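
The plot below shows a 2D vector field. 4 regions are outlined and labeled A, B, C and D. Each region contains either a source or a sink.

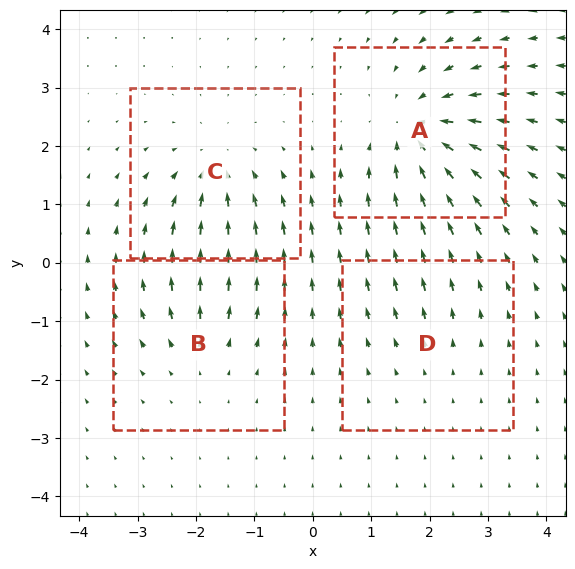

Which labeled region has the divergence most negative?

Divergence at each region's feature centre — A: about -6, B: about +3, C: about -5, D: about +2. Region A is most negative.

A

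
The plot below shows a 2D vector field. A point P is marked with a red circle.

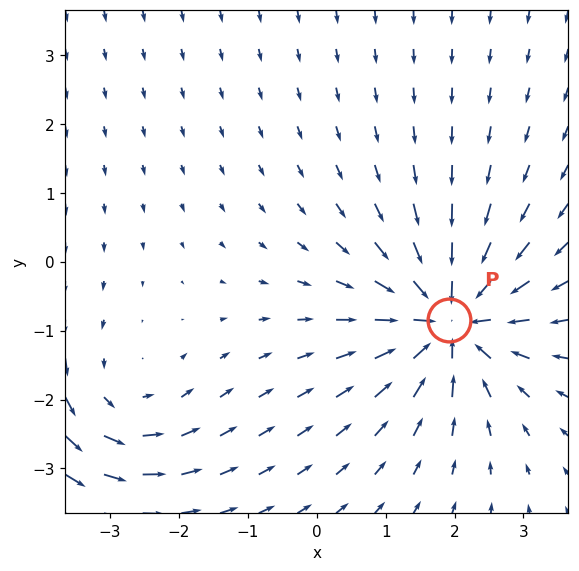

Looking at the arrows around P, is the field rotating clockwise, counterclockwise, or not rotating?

Near P at (1.9, -0.8) the arrows show no circulation. The curl there is ≈0.

not rotating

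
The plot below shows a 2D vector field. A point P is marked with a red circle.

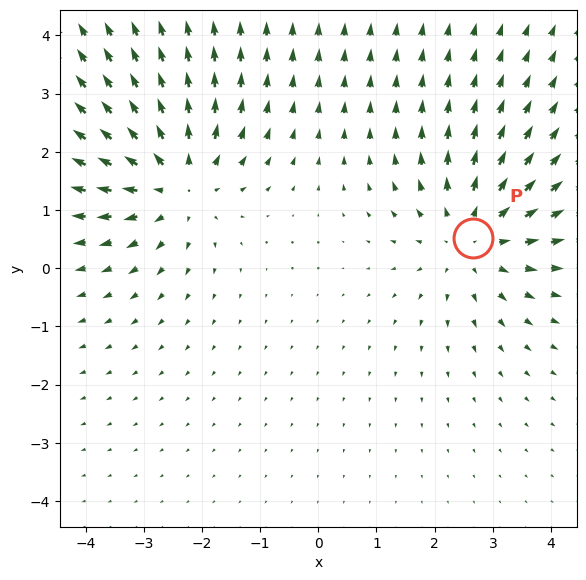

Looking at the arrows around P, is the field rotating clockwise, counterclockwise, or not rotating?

not rotating

Near P at (2.7, 0.5) the arrows show no circulation. The curl there is ≈0.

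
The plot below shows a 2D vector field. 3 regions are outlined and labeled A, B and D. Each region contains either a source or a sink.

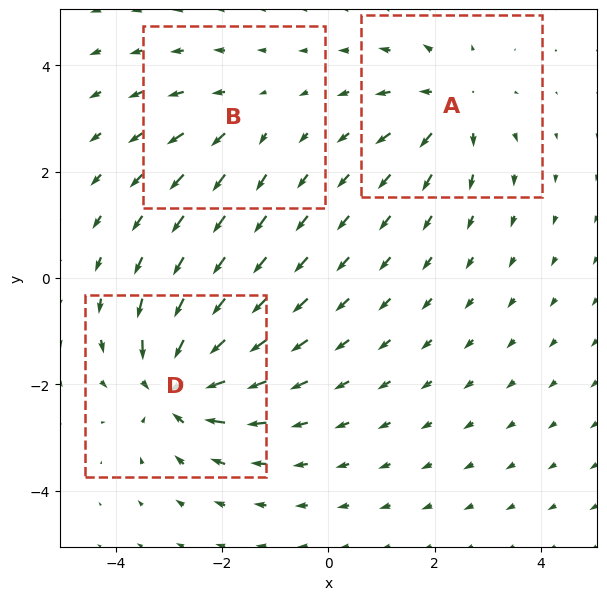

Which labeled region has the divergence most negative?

D

Divergence at each region's feature centre — A: about +4, B: about +2, D: about -6. Region D is most negative.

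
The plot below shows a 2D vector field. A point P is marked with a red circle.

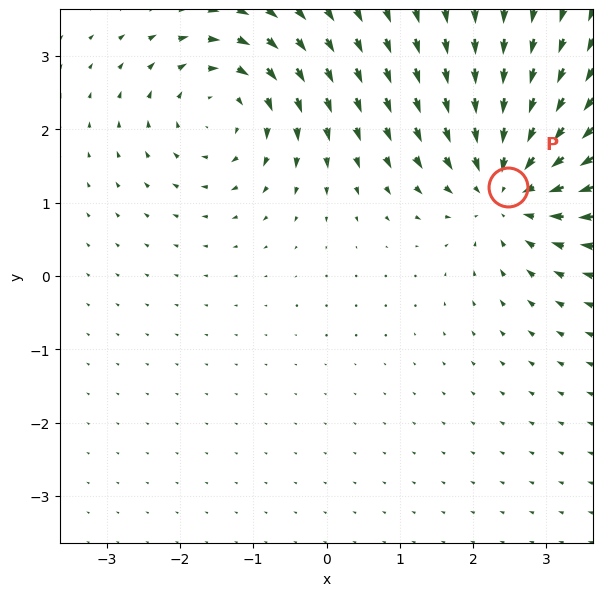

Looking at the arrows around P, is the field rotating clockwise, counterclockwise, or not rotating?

Near P at (2.5, 1.2) the arrows show no circulation. The curl there is ≈0.

not rotating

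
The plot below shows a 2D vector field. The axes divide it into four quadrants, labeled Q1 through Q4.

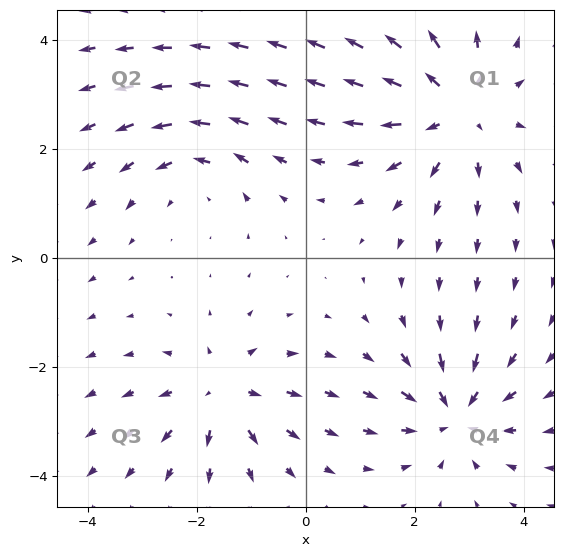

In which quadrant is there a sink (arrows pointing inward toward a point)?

Q4

The sink sits at approximately (2.7, -2.9), which lies in quadrant Q4. The divergence there is about -4, negative as expected for a sink.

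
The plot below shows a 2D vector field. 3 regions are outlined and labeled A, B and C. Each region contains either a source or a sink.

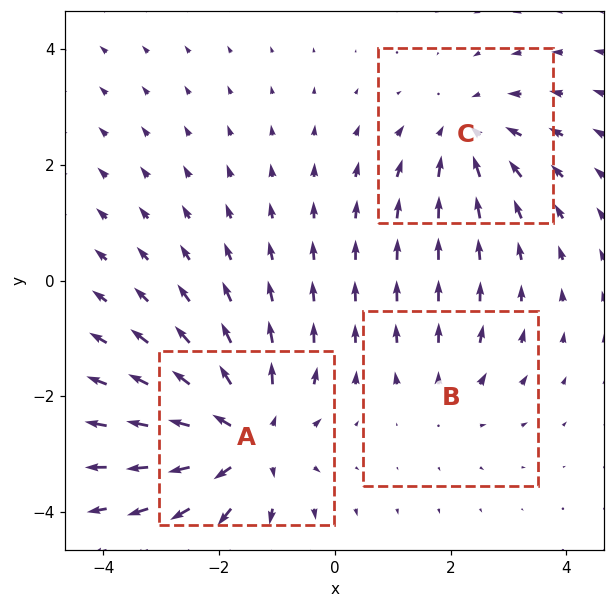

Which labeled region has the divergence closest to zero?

B

Divergence at each region's feature centre — A: about +4, B: about +2, C: about -3. Region B is closest to zero.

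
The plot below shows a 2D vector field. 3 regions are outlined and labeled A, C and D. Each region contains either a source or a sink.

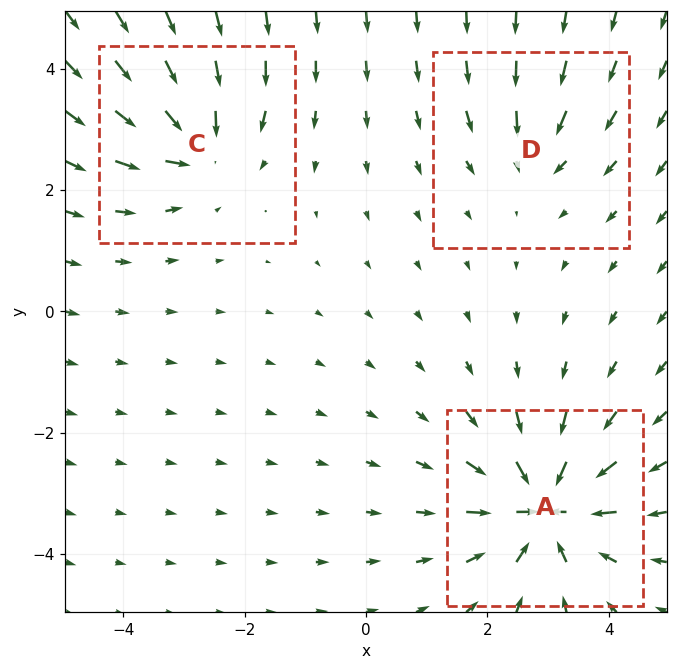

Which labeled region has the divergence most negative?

Divergence at each region's feature centre — A: about -6, C: about -4, D: about -3. Region A is most negative.

A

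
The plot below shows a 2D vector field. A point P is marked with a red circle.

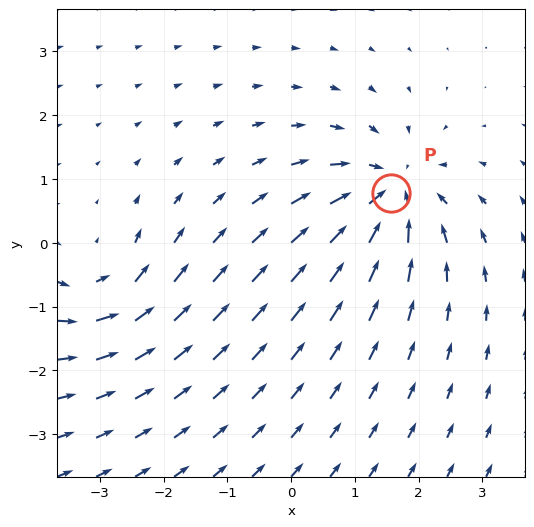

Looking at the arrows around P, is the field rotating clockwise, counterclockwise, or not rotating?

Near P at (1.6, 0.8) the arrows show no circulation. The curl there is ≈0.

not rotating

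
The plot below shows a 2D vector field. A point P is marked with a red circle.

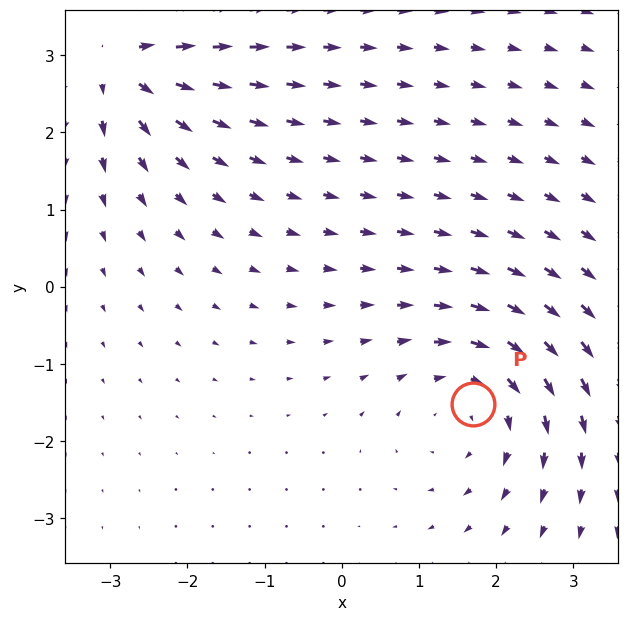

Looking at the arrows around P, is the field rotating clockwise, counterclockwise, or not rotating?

Near P at (1.7, -1.5) the arrows circulate clockwise. The curl (z-component) there is about -3; negative curl means clockwise rotation.

clockwise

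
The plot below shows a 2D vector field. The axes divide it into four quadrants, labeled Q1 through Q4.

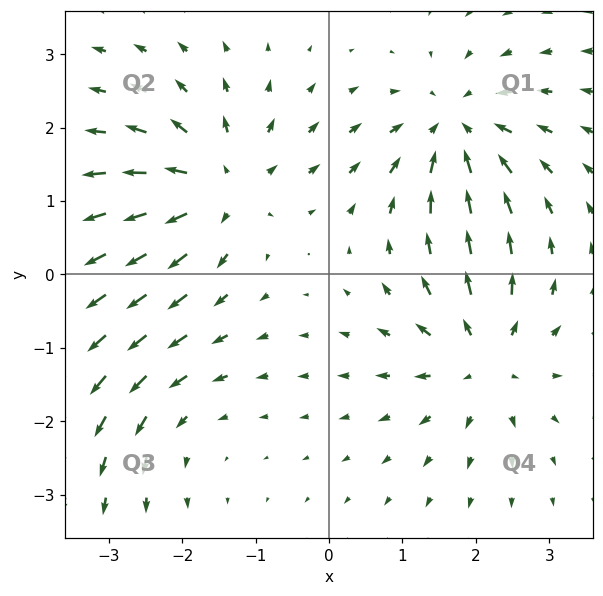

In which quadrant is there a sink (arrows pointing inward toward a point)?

The sink sits at approximately (1.7, 2.0), which lies in quadrant Q1. The divergence there is about -6, negative as expected for a sink.

Q1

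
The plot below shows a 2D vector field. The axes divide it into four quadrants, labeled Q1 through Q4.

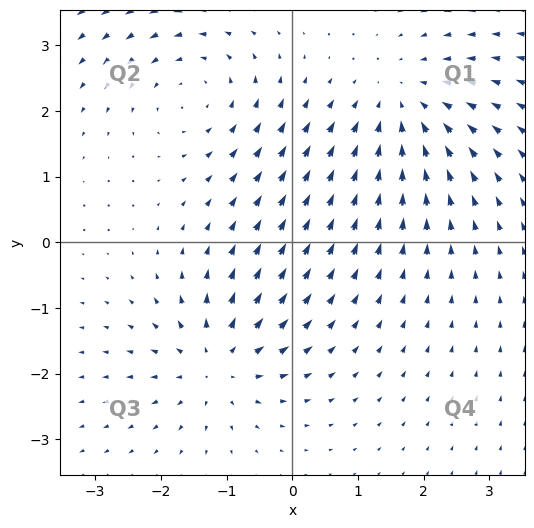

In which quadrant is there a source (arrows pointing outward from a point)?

The source sits at approximately (-1.1, -1.8), which lies in quadrant Q3. The divergence there is about +4, positive as expected for a source.

Q3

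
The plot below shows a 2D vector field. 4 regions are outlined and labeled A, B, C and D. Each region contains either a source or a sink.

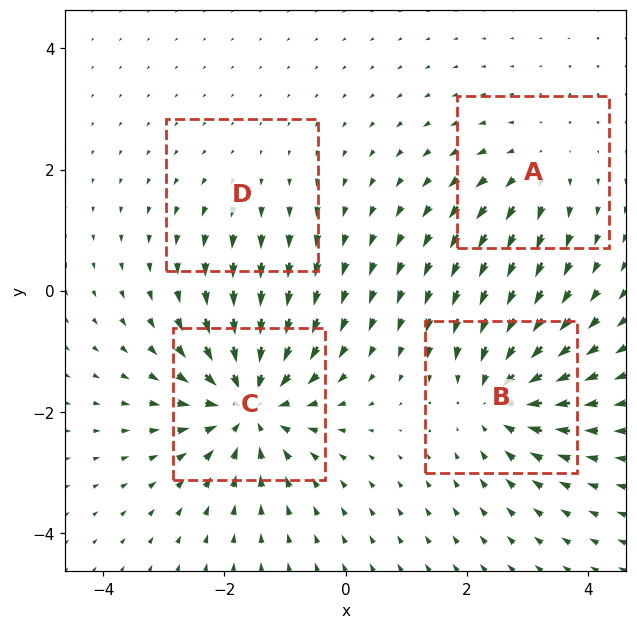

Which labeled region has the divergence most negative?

C

Divergence at each region's feature centre — A: about +3, B: about -5, C: about -7, D: about +2. Region C is most negative.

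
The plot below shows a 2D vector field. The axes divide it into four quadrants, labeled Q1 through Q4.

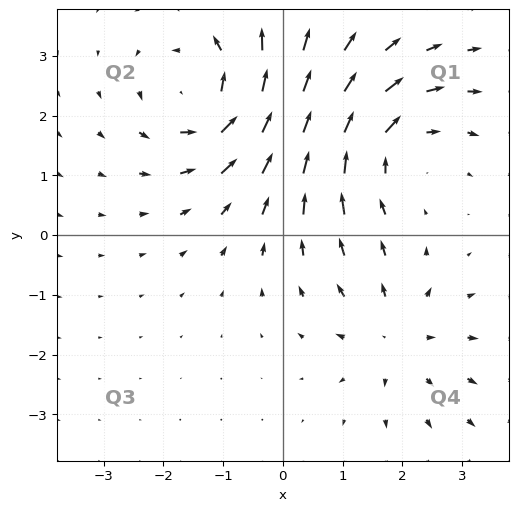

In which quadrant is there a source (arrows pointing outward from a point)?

The source sits at approximately (1.9, -1.7), which lies in quadrant Q4. The divergence there is about +4, positive as expected for a source.

Q4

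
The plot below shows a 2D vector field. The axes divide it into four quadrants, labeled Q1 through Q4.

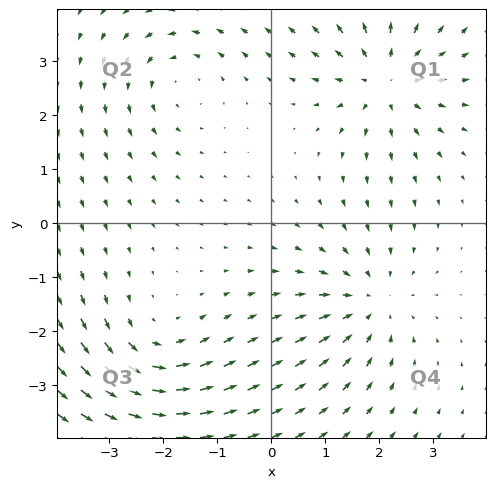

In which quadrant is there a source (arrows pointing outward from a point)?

Q1

The source sits at approximately (2.1, 2.7), which lies in quadrant Q1. The divergence there is about +6, positive as expected for a source.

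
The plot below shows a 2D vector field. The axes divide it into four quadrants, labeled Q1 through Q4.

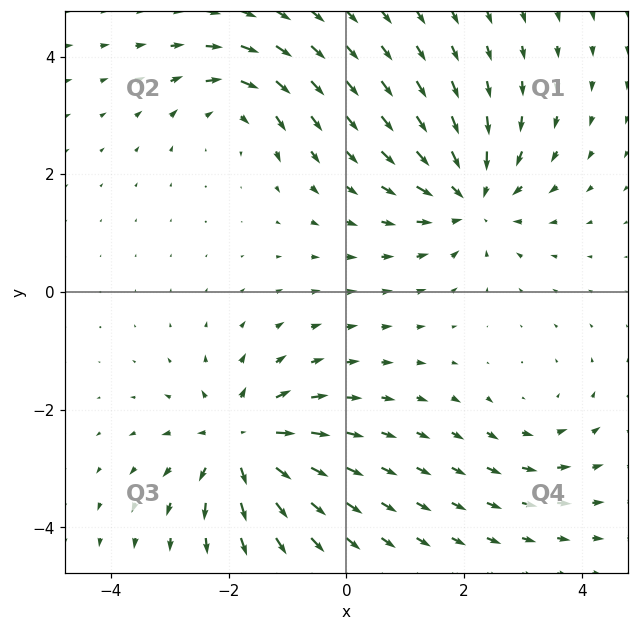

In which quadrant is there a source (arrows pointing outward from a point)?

The source sits at approximately (-1.8, -2.6), which lies in quadrant Q3. The divergence there is about +6, positive as expected for a source.

Q3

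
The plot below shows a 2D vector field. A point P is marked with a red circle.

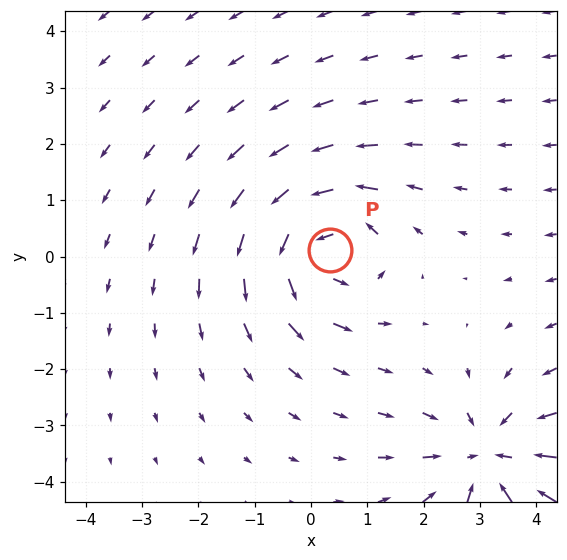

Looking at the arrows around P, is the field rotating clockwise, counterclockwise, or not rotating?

Near P at (0.3, 0.1) the arrows circulate counterclockwise. The curl (z-component) there is about +5; positive curl means counterclockwise rotation.

counterclockwise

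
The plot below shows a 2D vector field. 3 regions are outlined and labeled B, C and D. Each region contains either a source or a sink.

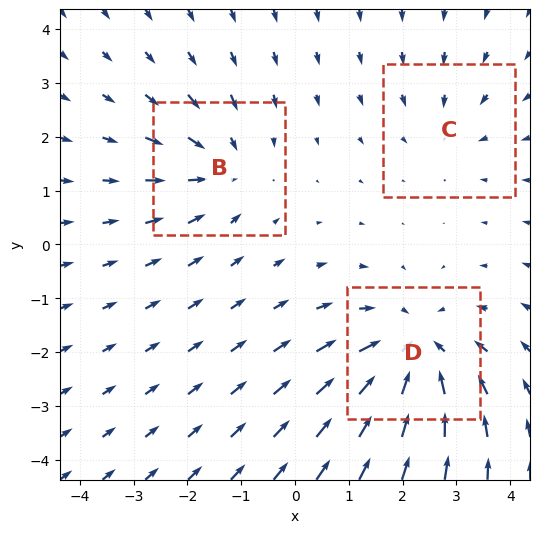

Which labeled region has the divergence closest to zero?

C

Divergence at each region's feature centre — B: about -3, C: about -2, D: about -4. Region C is closest to zero.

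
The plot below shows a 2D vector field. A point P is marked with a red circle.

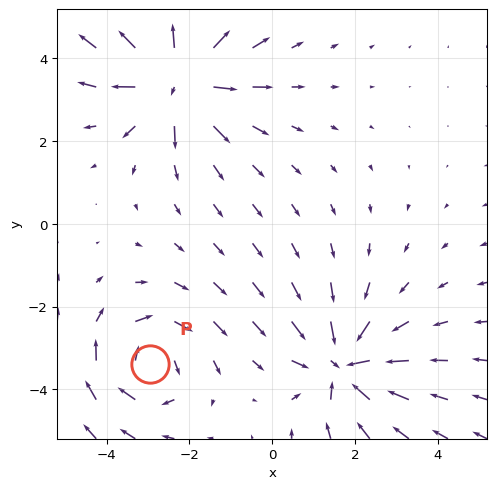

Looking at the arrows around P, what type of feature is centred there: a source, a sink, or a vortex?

At P (-3.0, -3.4) the arrows circulate clockwise. Divergence ≈0, curl about -4 — near-zero divergence with nonzero curl is a vortex.

vortex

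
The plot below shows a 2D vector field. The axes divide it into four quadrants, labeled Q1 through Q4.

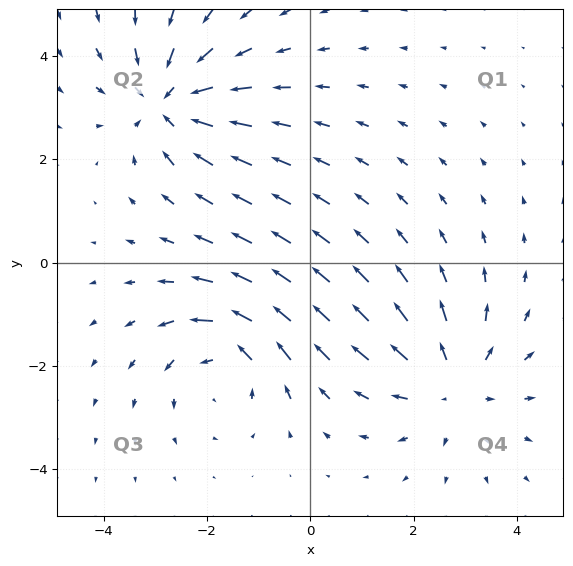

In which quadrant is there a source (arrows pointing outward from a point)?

Q4

The source sits at approximately (2.8, -2.4), which lies in quadrant Q4. The divergence there is about +4, positive as expected for a source.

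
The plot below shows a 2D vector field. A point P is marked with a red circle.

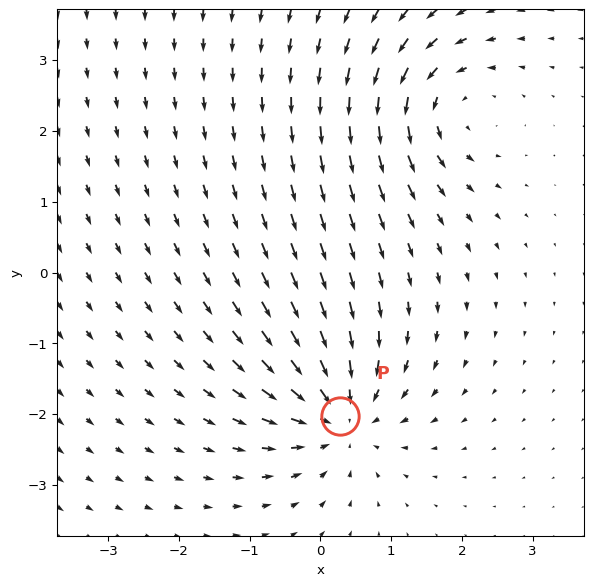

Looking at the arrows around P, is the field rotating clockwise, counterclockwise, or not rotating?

Near P at (0.3, -2.0) the arrows show no circulation. The curl there is ≈0.

not rotating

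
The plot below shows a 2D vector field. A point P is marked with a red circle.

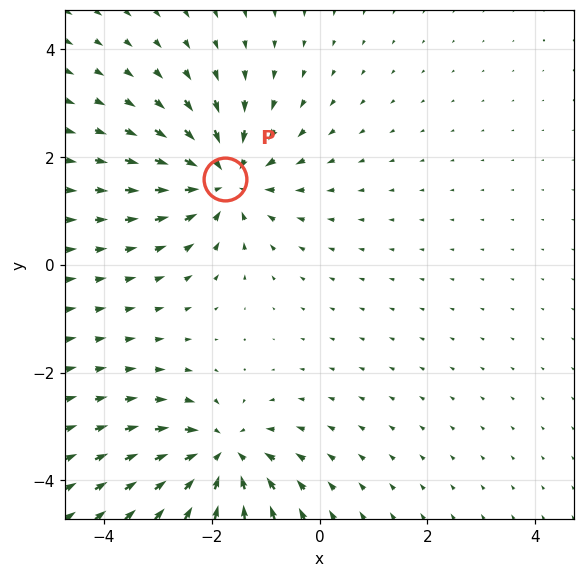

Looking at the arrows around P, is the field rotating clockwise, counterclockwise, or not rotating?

not rotating

Near P at (-1.8, 1.6) the arrows show no circulation. The curl there is ≈0.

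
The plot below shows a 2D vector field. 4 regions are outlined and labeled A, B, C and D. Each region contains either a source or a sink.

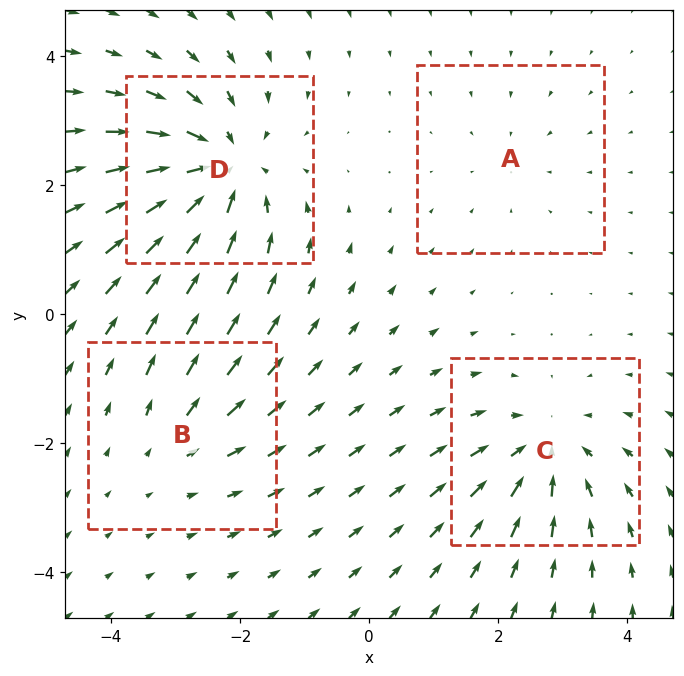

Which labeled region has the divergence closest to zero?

Divergence at each region's feature centre — A: about -2, B: about +3, C: about -5, D: about -7. Region A is closest to zero.

A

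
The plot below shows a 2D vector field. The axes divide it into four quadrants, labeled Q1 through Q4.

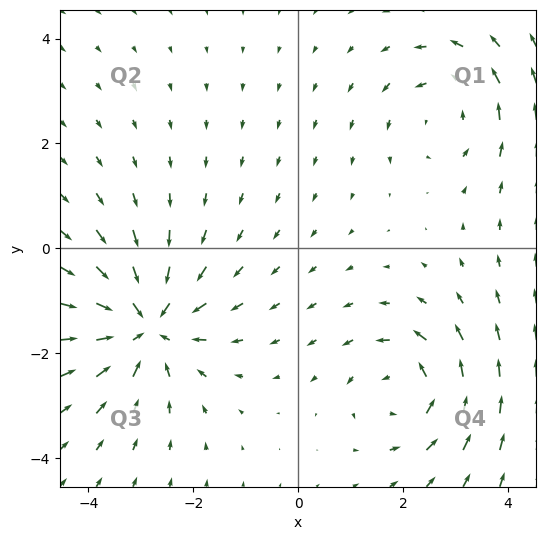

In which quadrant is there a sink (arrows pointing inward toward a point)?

The sink sits at approximately (-2.9, -1.5), which lies in quadrant Q3. The divergence there is about -4, negative as expected for a sink.

Q3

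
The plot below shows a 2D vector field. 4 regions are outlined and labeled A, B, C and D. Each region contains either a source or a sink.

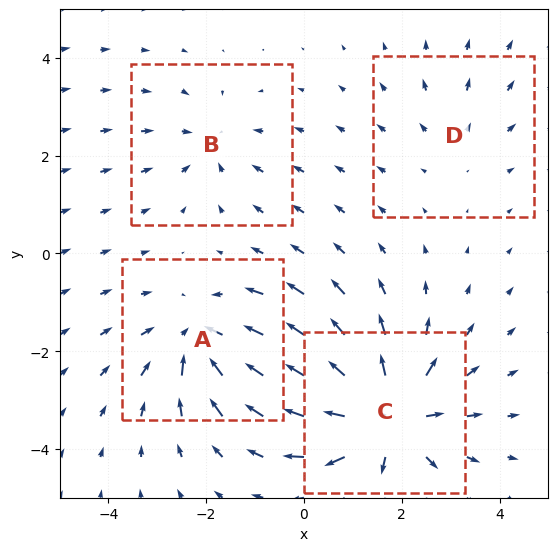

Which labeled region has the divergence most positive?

Divergence at each region's feature centre — A: about -5, B: about -3, C: about +7, D: about +2. Region C is most positive.

C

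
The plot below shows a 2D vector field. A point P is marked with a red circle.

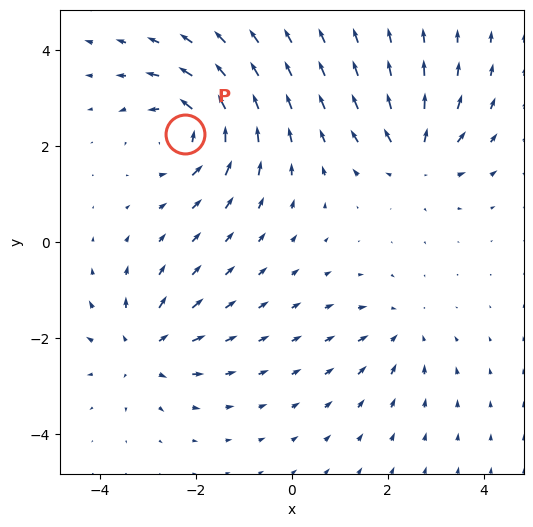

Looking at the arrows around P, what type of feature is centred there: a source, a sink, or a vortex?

vortex

At P (-2.2, 2.2) the arrows circulate counterclockwise. Divergence ≈0, curl about +6 — near-zero divergence with nonzero curl is a vortex.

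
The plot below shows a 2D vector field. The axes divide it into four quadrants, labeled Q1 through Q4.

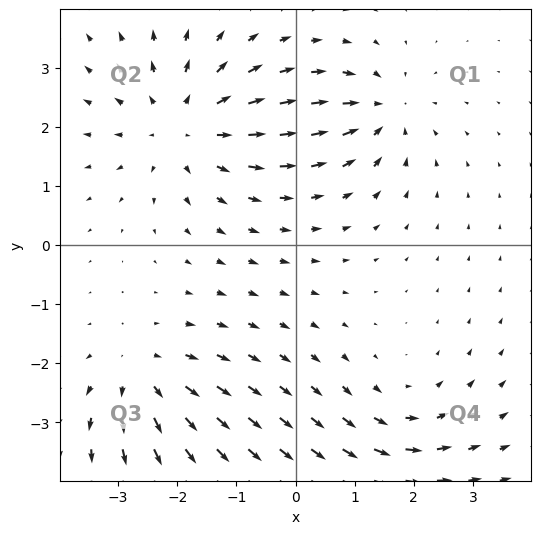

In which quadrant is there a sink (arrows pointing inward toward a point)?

Q1

The sink sits at approximately (1.5, 2.3), which lies in quadrant Q1. The divergence there is about -4, negative as expected for a sink.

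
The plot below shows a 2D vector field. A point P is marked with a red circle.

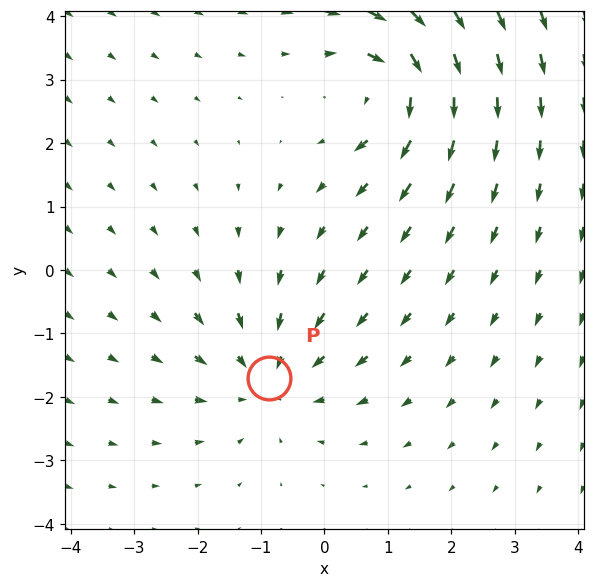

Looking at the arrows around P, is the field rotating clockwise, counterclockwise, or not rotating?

Near P at (-0.9, -1.7) the arrows show no circulation. The curl there is ≈0.

not rotating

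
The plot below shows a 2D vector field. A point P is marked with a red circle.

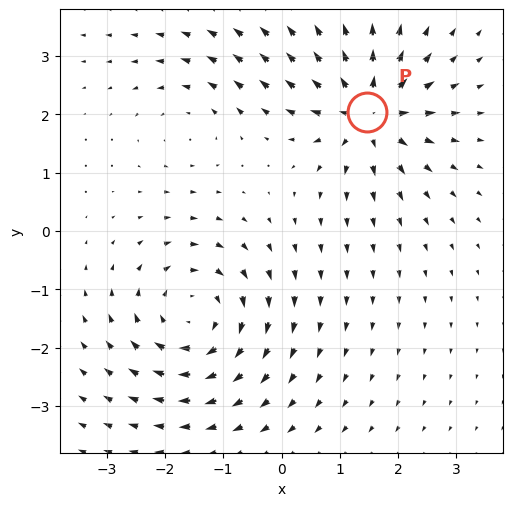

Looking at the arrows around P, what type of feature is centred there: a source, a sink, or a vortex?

At P (1.5, 2.0) the arrows spread outward. Divergence about +5, curl ≈0 — positive divergence with near-zero curl is a source.

source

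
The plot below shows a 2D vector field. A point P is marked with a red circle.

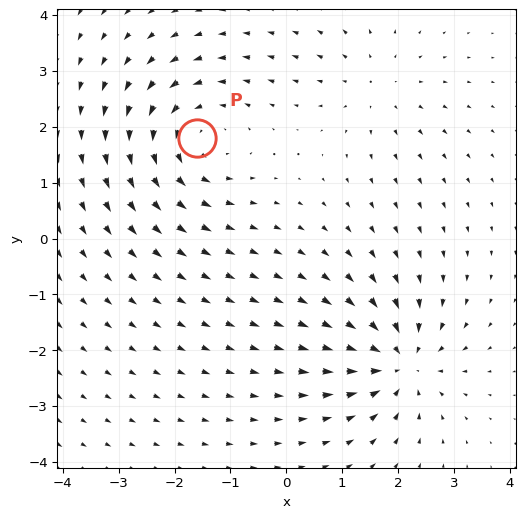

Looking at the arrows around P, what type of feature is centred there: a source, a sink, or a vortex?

At P (-1.6, 1.8) the arrows circulate counterclockwise. Divergence ≈0, curl about +4 — near-zero divergence with nonzero curl is a vortex.

vortex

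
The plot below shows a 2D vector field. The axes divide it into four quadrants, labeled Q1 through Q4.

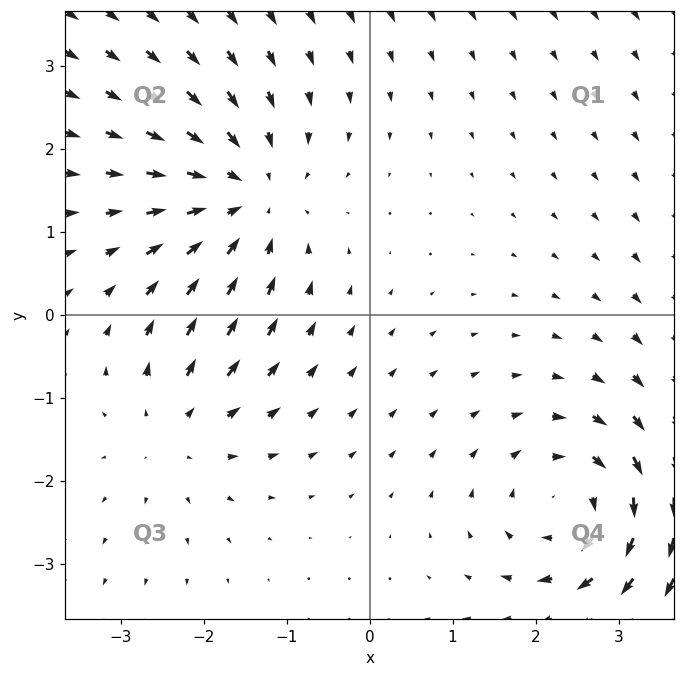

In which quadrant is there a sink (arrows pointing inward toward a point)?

The sink sits at approximately (-1.5, 1.4), which lies in quadrant Q2. The divergence there is about -4, negative as expected for a sink.

Q2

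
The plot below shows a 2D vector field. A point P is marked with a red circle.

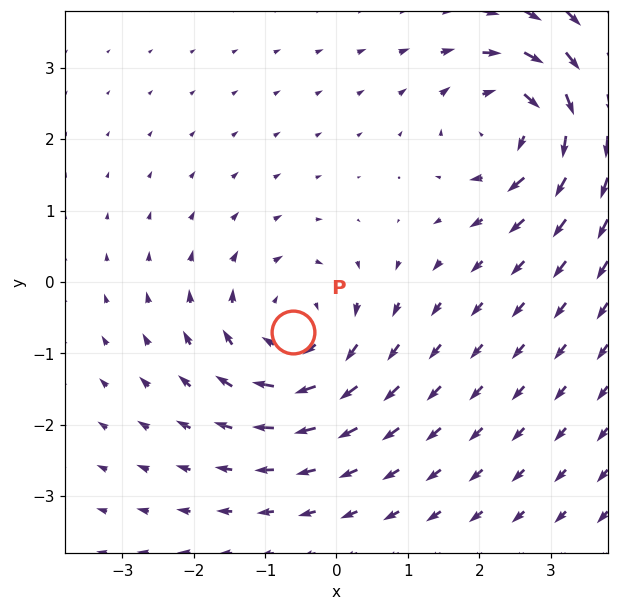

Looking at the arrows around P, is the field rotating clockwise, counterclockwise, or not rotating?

Near P at (-0.6, -0.7) the arrows circulate clockwise. The curl (z-component) there is about -4; negative curl means clockwise rotation.

clockwise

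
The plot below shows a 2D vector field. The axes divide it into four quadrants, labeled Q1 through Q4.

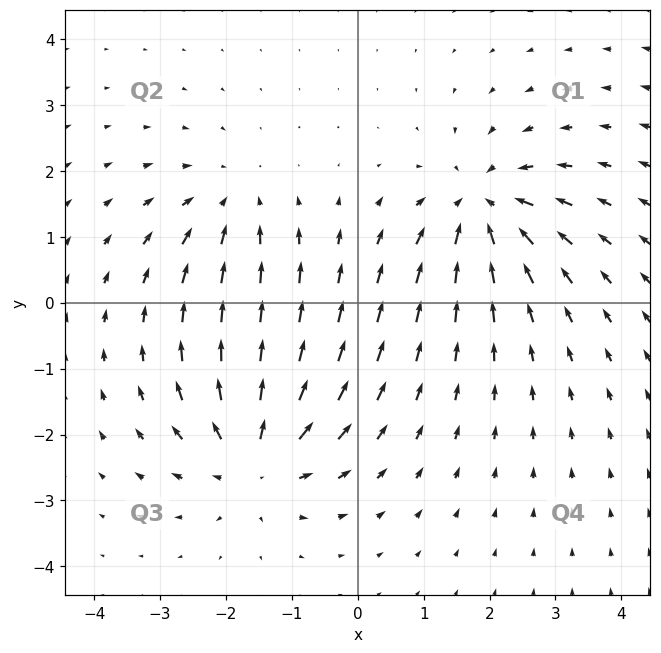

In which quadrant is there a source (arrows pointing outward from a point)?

The source sits at approximately (-1.6, -2.4), which lies in quadrant Q3. The divergence there is about +5, positive as expected for a source.

Q3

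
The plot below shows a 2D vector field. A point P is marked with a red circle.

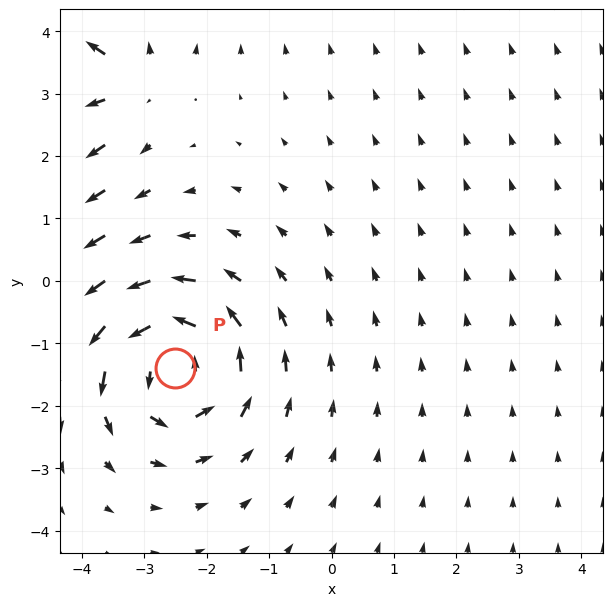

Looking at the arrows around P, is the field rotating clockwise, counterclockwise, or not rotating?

Near P at (-2.5, -1.4) the arrows circulate counterclockwise. The curl (z-component) there is about +5; positive curl means counterclockwise rotation.

counterclockwise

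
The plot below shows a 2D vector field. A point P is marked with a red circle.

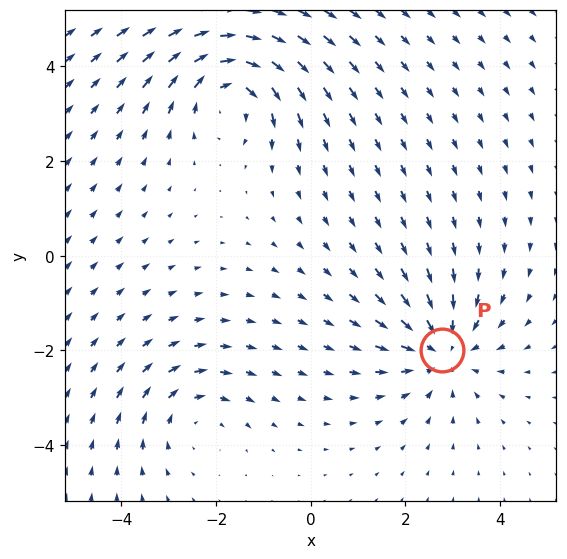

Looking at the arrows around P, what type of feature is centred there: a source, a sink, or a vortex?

sink

At P (2.8, -2.0) the arrows converge inward. Divergence about -4, curl ≈0 — negative divergence with near-zero curl is a sink.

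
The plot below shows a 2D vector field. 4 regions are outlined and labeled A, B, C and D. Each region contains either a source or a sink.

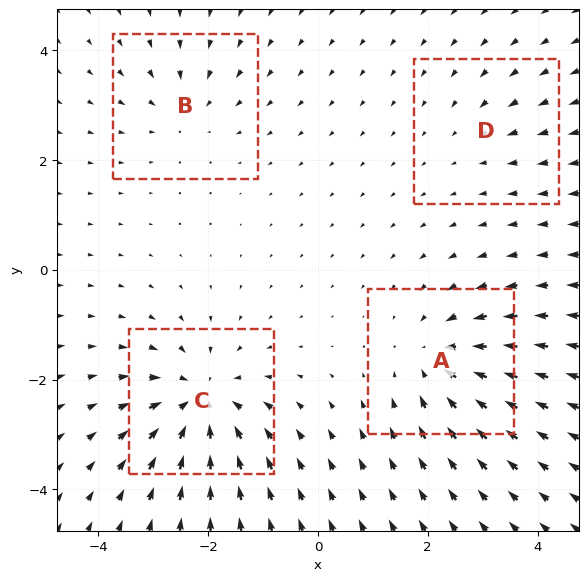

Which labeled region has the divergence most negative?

C

Divergence at each region's feature centre — A: about -5, B: about -4, C: about -7, D: about -2. Region C is most negative.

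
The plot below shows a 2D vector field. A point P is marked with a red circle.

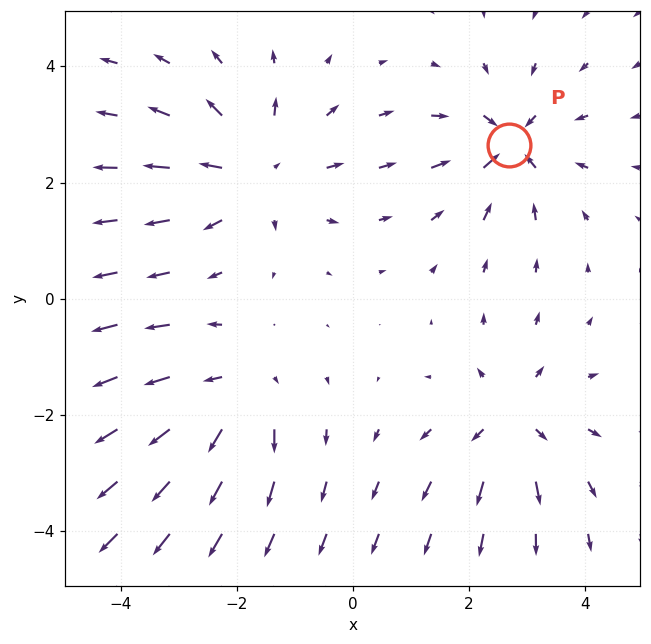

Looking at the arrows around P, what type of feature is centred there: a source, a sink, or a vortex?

At P (2.7, 2.7) the arrows converge inward. Divergence about -5, curl ≈0 — negative divergence with near-zero curl is a sink.

sink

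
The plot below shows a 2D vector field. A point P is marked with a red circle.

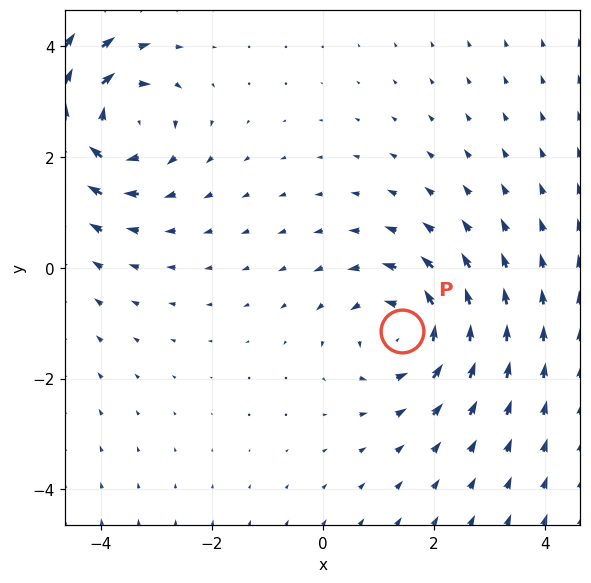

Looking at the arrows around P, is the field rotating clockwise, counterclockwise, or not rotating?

counterclockwise

Near P at (1.4, -1.2) the arrows circulate counterclockwise. The curl (z-component) there is about +4; positive curl means counterclockwise rotation.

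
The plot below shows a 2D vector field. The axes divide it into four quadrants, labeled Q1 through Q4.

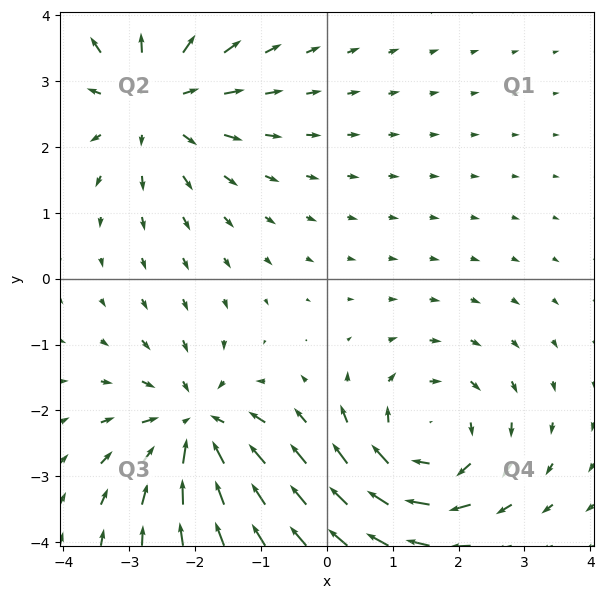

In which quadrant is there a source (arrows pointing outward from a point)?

The source sits at approximately (-2.7, 2.7), which lies in quadrant Q2. The divergence there is about +4, positive as expected for a source.

Q2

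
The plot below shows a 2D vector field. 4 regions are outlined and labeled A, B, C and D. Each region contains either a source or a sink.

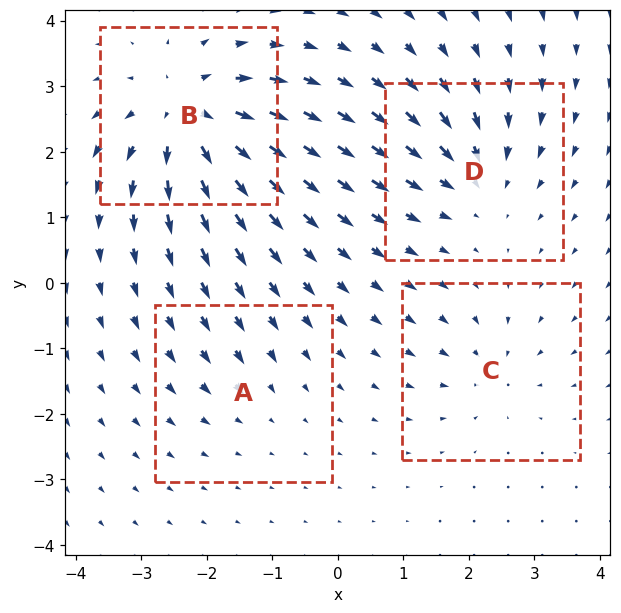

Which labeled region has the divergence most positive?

B

Divergence at each region's feature centre — A: about -2, B: about +8, C: about -4, D: about -5. Region B is most positive.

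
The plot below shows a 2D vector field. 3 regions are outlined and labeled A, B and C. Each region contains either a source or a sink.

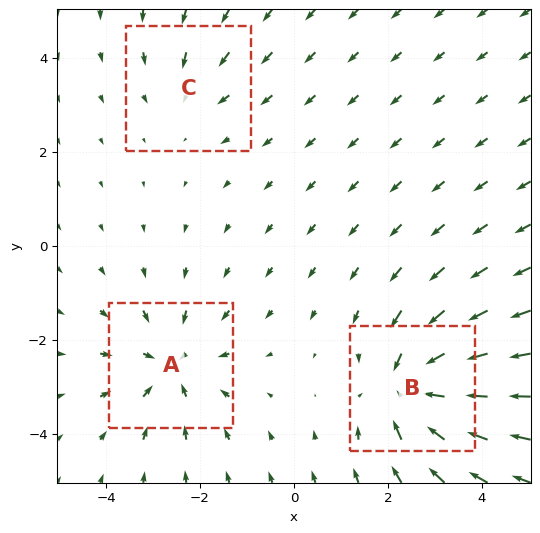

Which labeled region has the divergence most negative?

Divergence at each region's feature centre — A: about -3, B: about -4, C: about -2. Region B is most negative.

B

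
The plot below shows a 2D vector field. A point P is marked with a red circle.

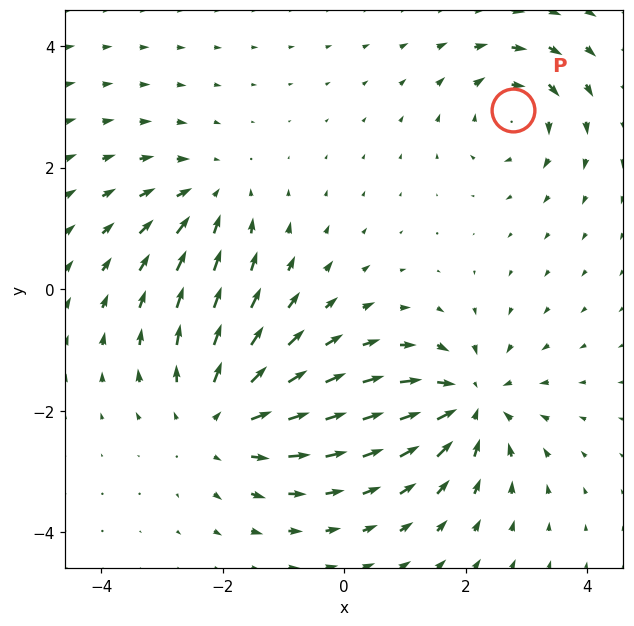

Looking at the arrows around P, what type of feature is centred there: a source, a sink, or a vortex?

vortex

At P (2.8, 2.9) the arrows circulate clockwise. Divergence ≈0, curl about -4 — near-zero divergence with nonzero curl is a vortex.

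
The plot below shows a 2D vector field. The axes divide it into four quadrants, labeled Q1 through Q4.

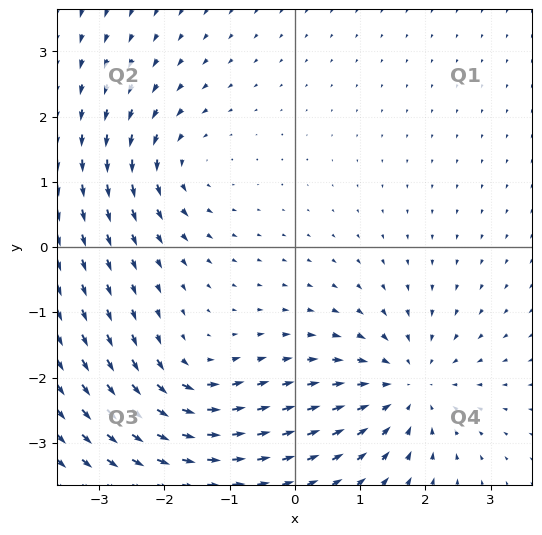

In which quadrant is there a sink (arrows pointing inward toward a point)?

The sink sits at approximately (1.7, -2.1), which lies in quadrant Q4. The divergence there is about -5, negative as expected for a sink.

Q4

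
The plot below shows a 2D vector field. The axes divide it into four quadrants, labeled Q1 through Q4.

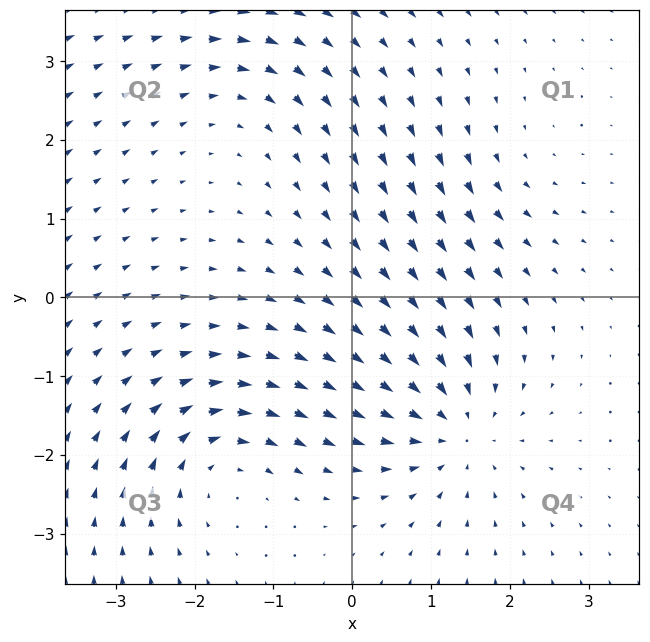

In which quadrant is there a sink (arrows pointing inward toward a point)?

The sink sits at approximately (1.3, -1.7), which lies in quadrant Q4. The divergence there is about -5, negative as expected for a sink.

Q4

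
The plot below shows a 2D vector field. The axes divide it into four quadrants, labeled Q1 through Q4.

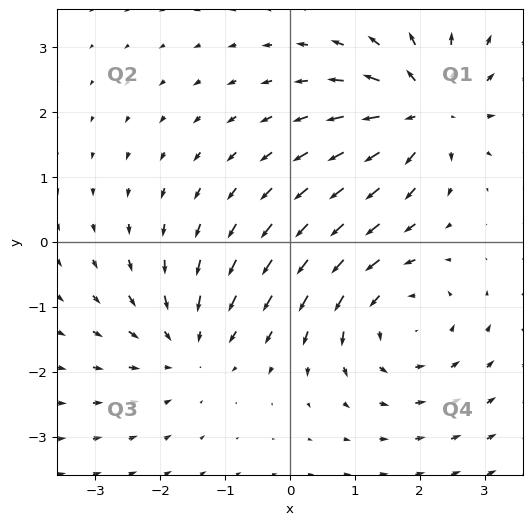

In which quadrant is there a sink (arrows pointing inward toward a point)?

Q3

The sink sits at approximately (-1.6, -1.6), which lies in quadrant Q3. The divergence there is about -4, negative as expected for a sink.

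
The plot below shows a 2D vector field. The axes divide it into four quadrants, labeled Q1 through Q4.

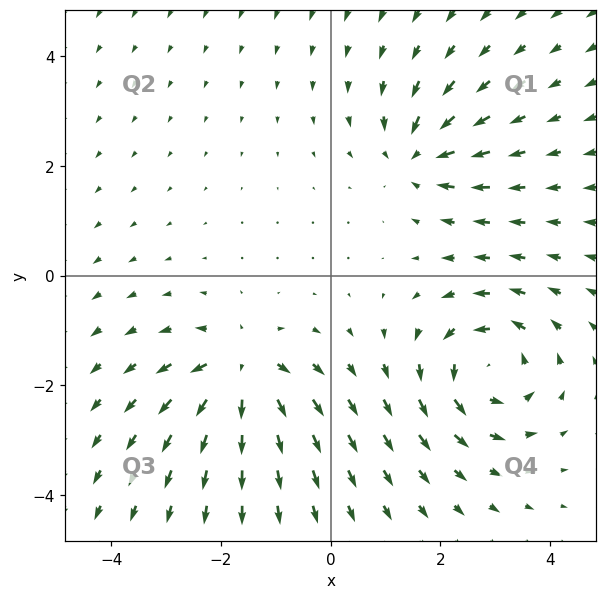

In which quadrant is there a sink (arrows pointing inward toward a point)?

The sink sits at approximately (1.6, 2.2), which lies in quadrant Q1. The divergence there is about -4, negative as expected for a sink.

Q1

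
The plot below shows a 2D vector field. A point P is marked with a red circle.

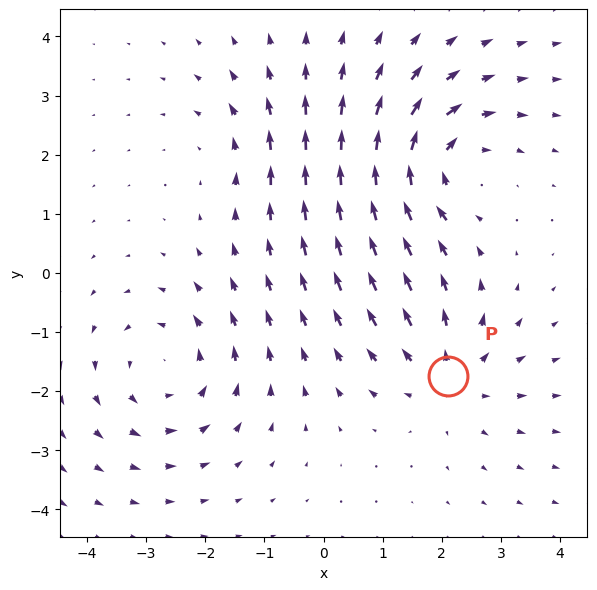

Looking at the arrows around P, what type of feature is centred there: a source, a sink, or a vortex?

At P (2.1, -1.7) the arrows spread outward. Divergence about +4, curl ≈0 — positive divergence with near-zero curl is a source.

source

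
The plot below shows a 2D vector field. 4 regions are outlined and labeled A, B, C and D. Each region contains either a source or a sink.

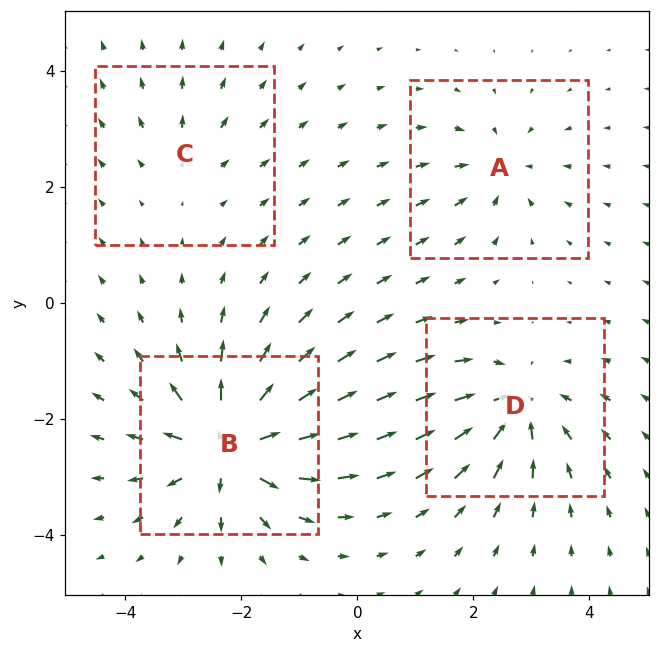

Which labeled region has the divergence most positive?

Divergence at each region's feature centre — A: about -4, B: about +9, C: about +2, D: about -6. Region B is most positive.

B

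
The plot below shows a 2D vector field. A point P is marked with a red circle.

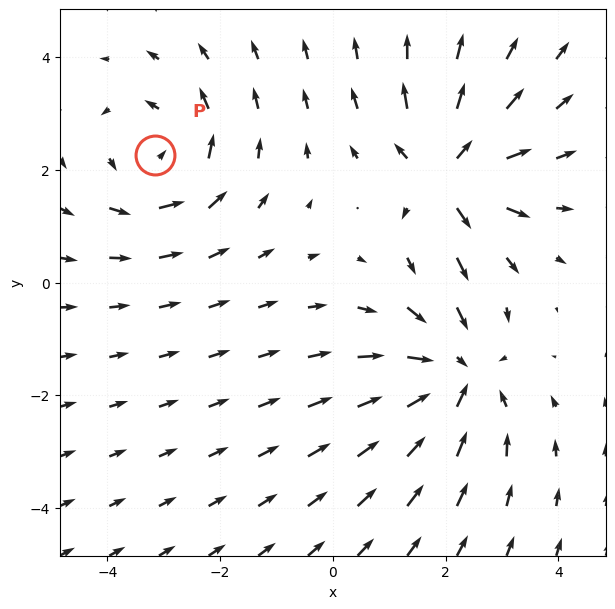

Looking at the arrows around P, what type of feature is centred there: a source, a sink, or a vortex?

At P (-3.2, 2.3) the arrows circulate counterclockwise. Divergence ≈0, curl about +3 — near-zero divergence with nonzero curl is a vortex.

vortex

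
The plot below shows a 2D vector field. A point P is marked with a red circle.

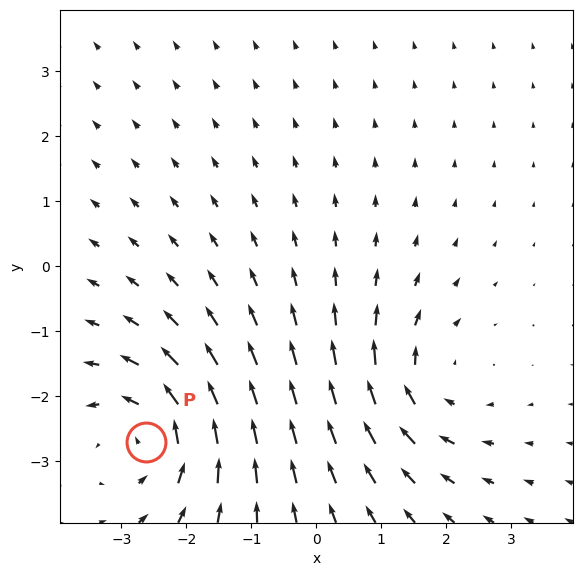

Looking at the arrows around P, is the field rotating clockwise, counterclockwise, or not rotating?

counterclockwise

Near P at (-2.6, -2.7) the arrows circulate counterclockwise. The curl (z-component) there is about +4; positive curl means counterclockwise rotation.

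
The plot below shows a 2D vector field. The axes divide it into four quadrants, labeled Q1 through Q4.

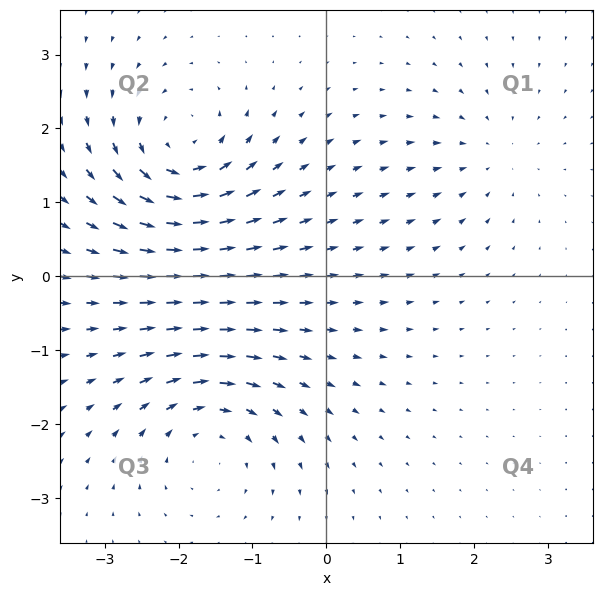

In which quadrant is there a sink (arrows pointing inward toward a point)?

Q1

The sink sits at approximately (2.2, 1.6), which lies in quadrant Q1. The divergence there is about -3, negative as expected for a sink.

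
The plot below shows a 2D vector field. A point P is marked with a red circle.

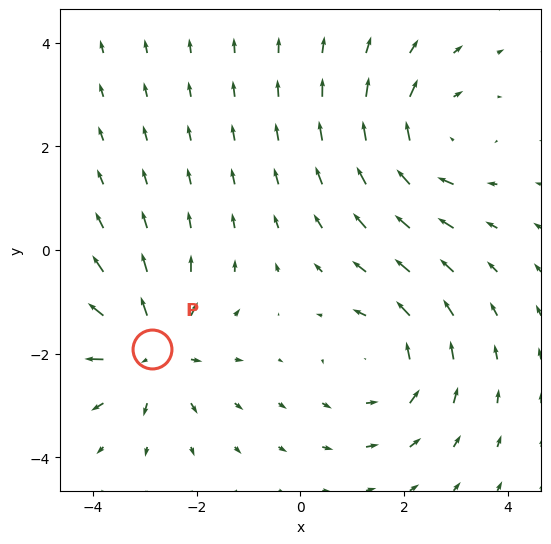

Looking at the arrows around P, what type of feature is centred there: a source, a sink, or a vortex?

source

At P (-2.9, -1.9) the arrows spread outward. Divergence about +4, curl ≈0 — positive divergence with near-zero curl is a source.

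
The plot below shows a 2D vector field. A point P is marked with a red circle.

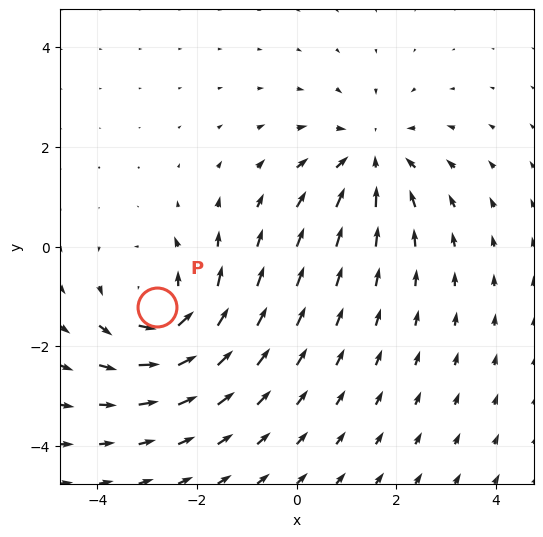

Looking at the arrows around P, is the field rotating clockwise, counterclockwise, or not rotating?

counterclockwise

Near P at (-2.8, -1.2) the arrows circulate counterclockwise. The curl (z-component) there is about +4; positive curl means counterclockwise rotation.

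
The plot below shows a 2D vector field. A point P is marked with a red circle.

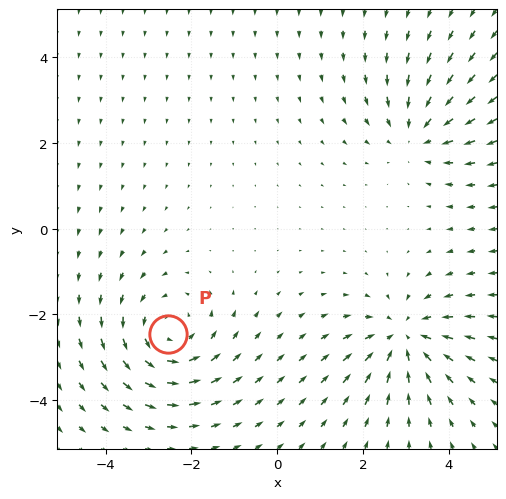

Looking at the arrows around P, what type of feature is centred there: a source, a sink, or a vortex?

At P (-2.5, -2.4) the arrows circulate counterclockwise. Divergence ≈0, curl about +4 — near-zero divergence with nonzero curl is a vortex.

vortex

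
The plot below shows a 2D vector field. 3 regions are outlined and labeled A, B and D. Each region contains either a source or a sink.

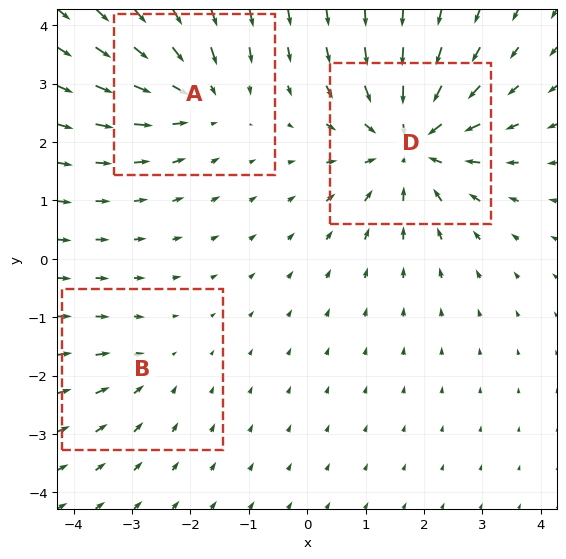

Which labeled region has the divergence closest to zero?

Divergence at each region's feature centre — A: about -3, B: about -2, D: about -5. Region B is closest to zero.

B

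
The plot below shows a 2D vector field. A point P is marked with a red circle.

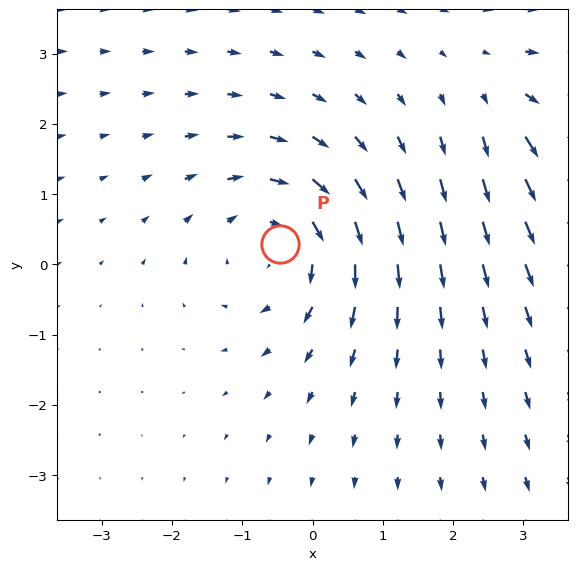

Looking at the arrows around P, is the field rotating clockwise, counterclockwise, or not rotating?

Near P at (-0.5, 0.3) the arrows circulate clockwise. The curl (z-component) there is about -4; negative curl means clockwise rotation.

clockwise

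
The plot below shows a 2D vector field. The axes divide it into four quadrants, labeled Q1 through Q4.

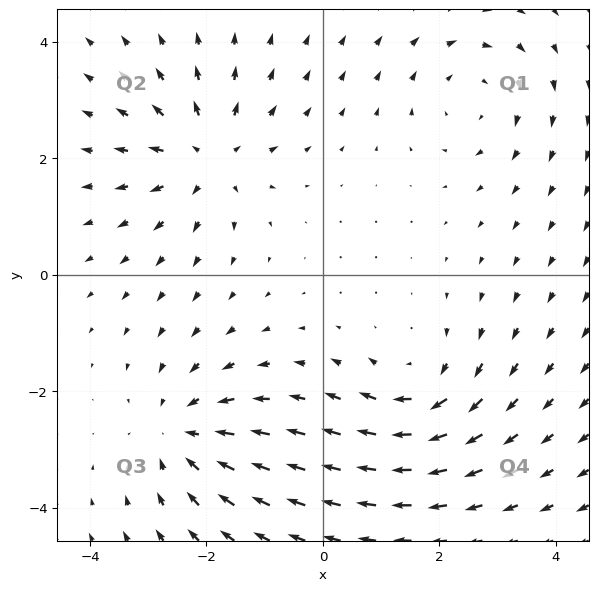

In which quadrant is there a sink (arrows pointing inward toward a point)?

The sink sits at approximately (-2.4, -2.7), which lies in quadrant Q3. The divergence there is about -4, negative as expected for a sink.

Q3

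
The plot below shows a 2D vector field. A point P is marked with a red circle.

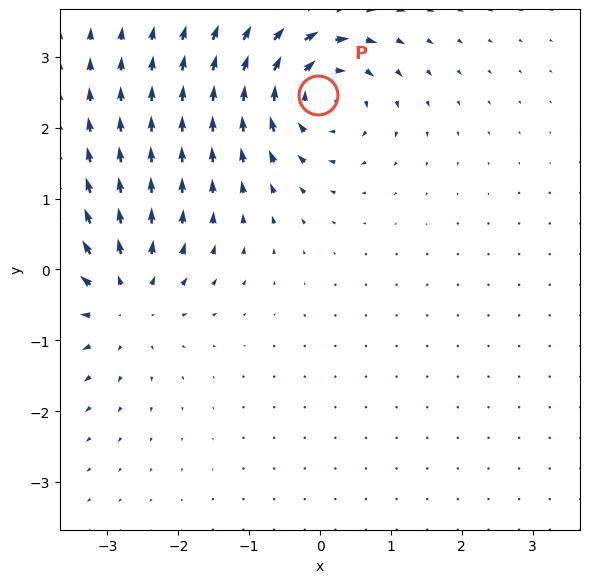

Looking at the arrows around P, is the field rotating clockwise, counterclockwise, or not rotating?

clockwise

Near P at (-0.0, 2.5) the arrows circulate clockwise. The curl (z-component) there is about -7; negative curl means clockwise rotation.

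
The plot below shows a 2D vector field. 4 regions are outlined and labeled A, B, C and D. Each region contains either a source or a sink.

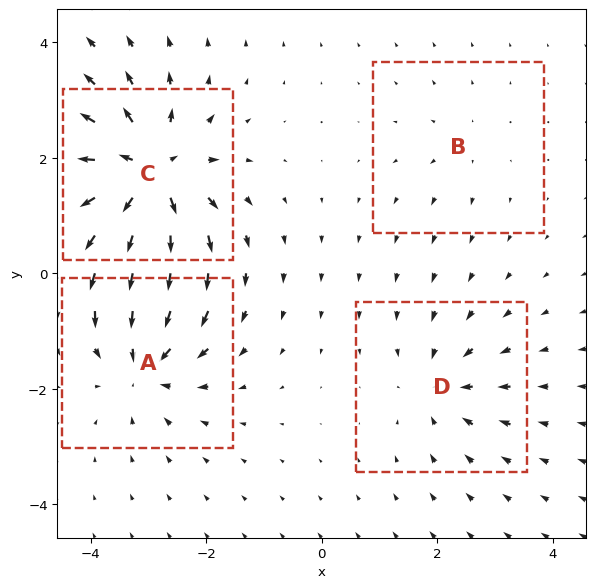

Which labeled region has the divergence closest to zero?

B

Divergence at each region's feature centre — A: about -6, B: about +2, C: about +8, D: about -4. Region B is closest to zero.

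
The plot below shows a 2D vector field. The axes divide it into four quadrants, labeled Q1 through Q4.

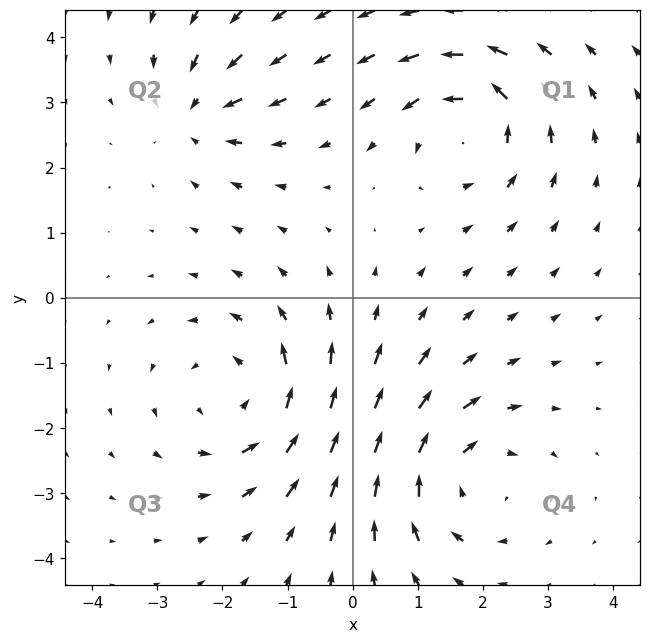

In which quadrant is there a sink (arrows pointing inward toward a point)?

The sink sits at approximately (-2.4, 2.9), which lies in quadrant Q2. The divergence there is about -4, negative as expected for a sink.

Q2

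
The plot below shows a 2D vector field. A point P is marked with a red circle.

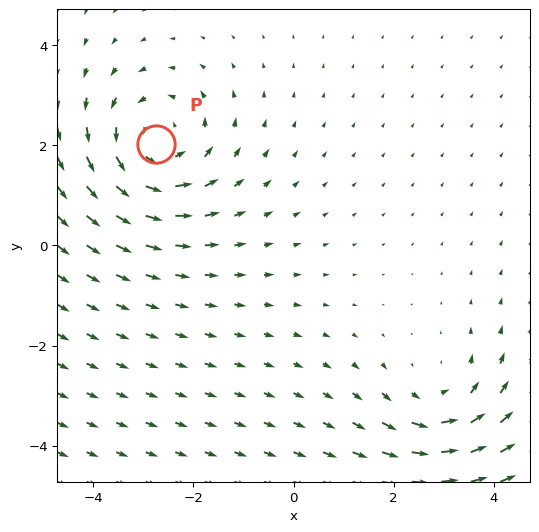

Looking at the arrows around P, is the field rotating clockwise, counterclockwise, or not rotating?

counterclockwise

Near P at (-2.7, 2.0) the arrows circulate counterclockwise. The curl (z-component) there is about +4; positive curl means counterclockwise rotation.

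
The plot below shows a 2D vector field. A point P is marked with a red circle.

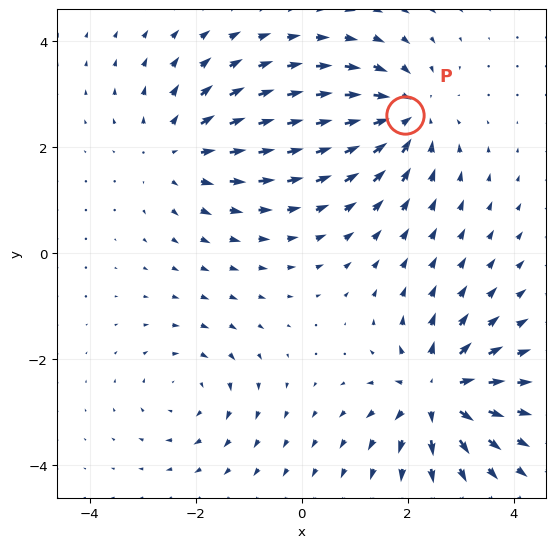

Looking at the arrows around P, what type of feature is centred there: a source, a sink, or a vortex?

At P (2.0, 2.6) the arrows converge inward. Divergence about -5, curl ≈0 — negative divergence with near-zero curl is a sink.

sink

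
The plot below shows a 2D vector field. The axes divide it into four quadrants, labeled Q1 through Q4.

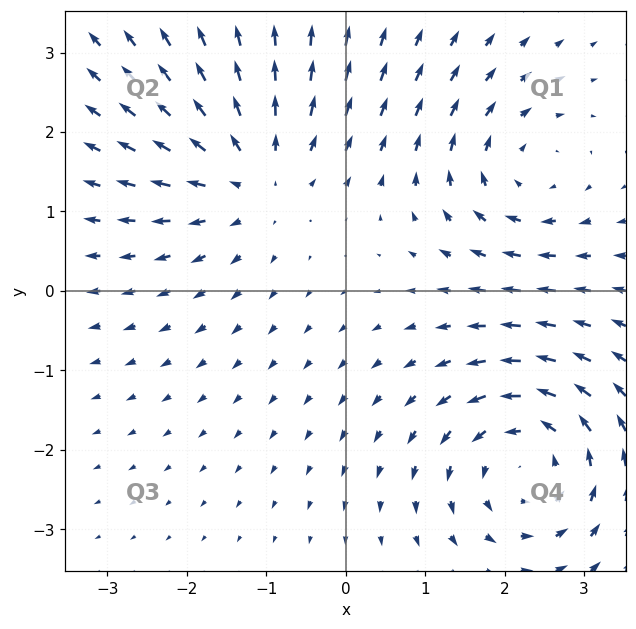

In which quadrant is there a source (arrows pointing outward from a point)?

The source sits at approximately (-1.2, 1.4), which lies in quadrant Q2. The divergence there is about +4, positive as expected for a source.

Q2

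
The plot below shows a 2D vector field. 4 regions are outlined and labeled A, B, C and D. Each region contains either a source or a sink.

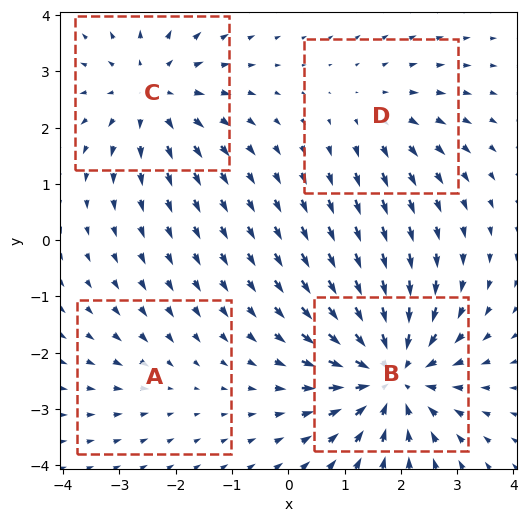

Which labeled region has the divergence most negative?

Divergence at each region's feature centre — A: about -2, B: about -7, C: about +4, D: about +3. Region B is most negative.

B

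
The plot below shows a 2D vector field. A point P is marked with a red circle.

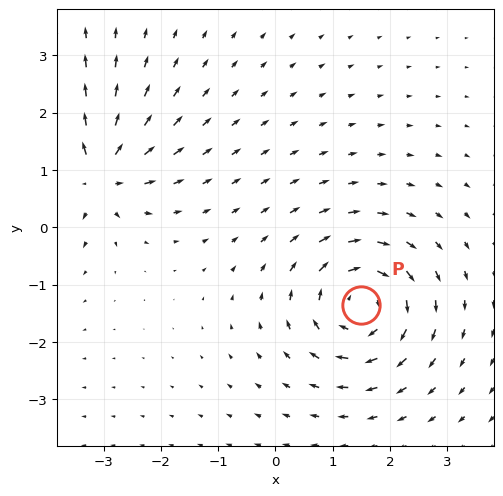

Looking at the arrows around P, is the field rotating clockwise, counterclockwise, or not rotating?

Near P at (1.5, -1.4) the arrows circulate clockwise. The curl (z-component) there is about -4; negative curl means clockwise rotation.

clockwise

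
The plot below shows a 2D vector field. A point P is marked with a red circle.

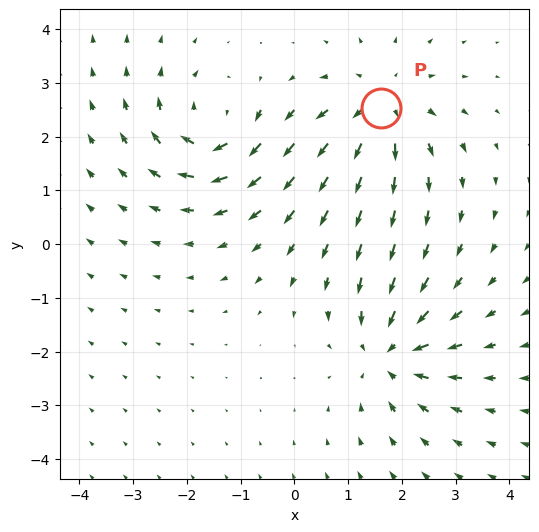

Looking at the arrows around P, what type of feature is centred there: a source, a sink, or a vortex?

At P (1.6, 2.5) the arrows spread outward. Divergence about +4, curl ≈0 — positive divergence with near-zero curl is a source.

source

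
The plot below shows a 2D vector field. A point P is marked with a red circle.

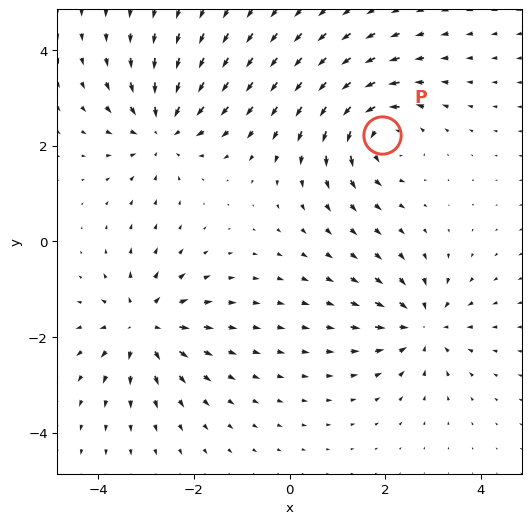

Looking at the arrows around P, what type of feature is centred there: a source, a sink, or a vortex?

At P (1.9, 2.2) the arrows circulate counterclockwise. Divergence ≈0, curl about +6 — near-zero divergence with nonzero curl is a vortex.

vortex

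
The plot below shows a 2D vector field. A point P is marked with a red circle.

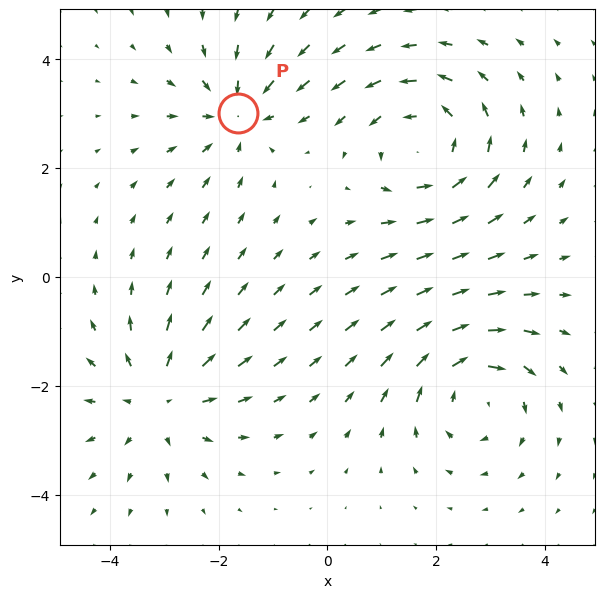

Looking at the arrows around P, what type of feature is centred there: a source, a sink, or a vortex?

At P (-1.6, 3.0) the arrows converge inward. Divergence about -4, curl ≈0 — negative divergence with near-zero curl is a sink.

sink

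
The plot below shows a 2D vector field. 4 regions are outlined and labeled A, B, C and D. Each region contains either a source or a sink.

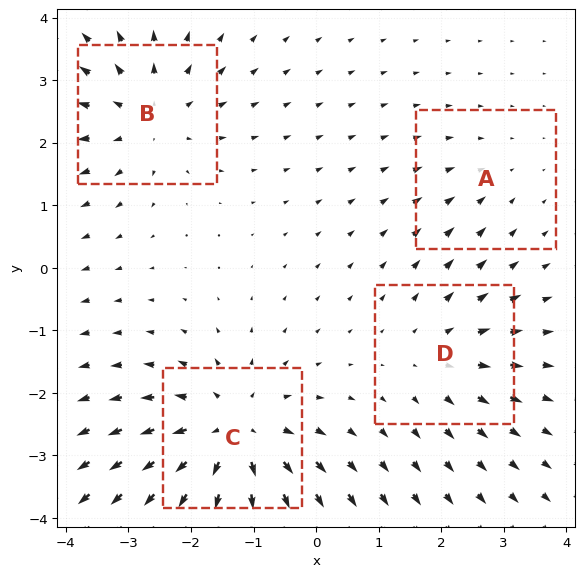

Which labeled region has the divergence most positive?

Divergence at each region's feature centre — A: about -2, B: about +4, C: about +6, D: about +3. Region C is most positive.

C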